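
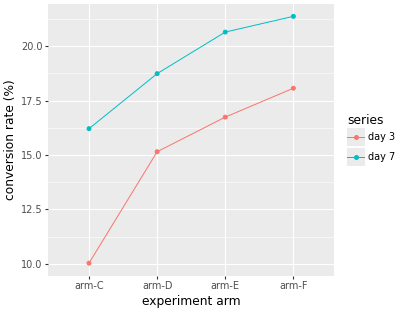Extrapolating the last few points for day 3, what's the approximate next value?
≈ 19.5

Last three: 15, 17, 18 → slope ≈ 1.5/step → next ≈ 19.5.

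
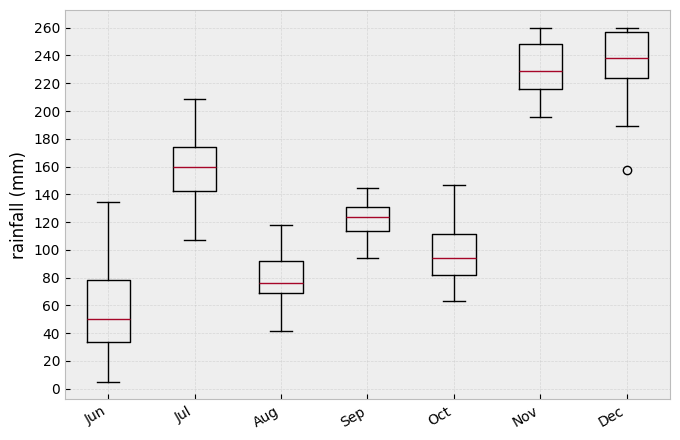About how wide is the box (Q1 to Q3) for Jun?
≈ 40

Q3 ≈ 80, Q1 ≈ 40; IQR ≈ 40.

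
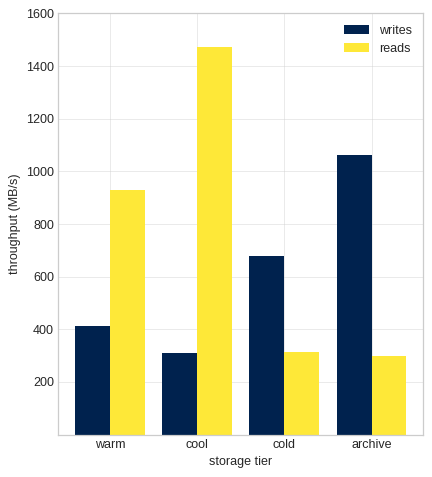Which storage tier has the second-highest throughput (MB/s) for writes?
Top 3 for writes: archive ≈ 1000, cold ≈ 600, warm ≈ 400.

cold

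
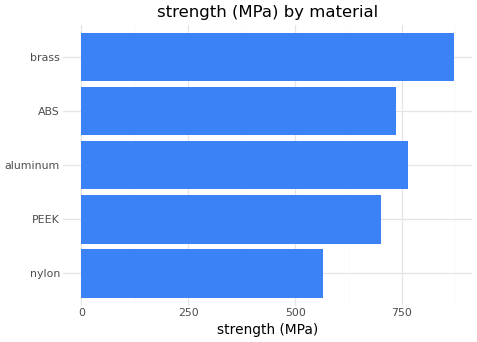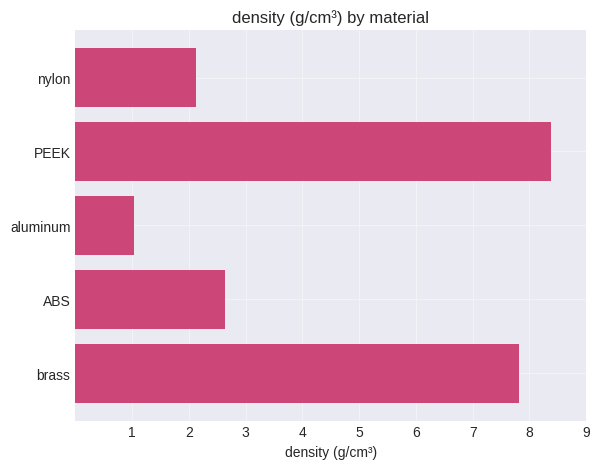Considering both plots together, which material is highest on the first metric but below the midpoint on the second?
Chart 2 median density (g/cm³) ≈ 3; below-median materials: nylon, aluminum. Among those, aluminum has the highest strength (MPa) (≈ 800).

aluminum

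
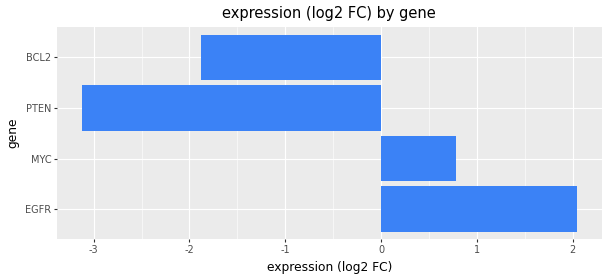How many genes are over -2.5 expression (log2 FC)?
3

Above -2.5: EGFR, MYC, BCL2.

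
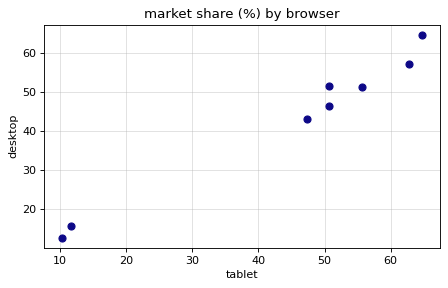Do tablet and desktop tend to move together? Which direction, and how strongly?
Points are positively correlated; strong (|r| ≈ 1.0).

positive, strong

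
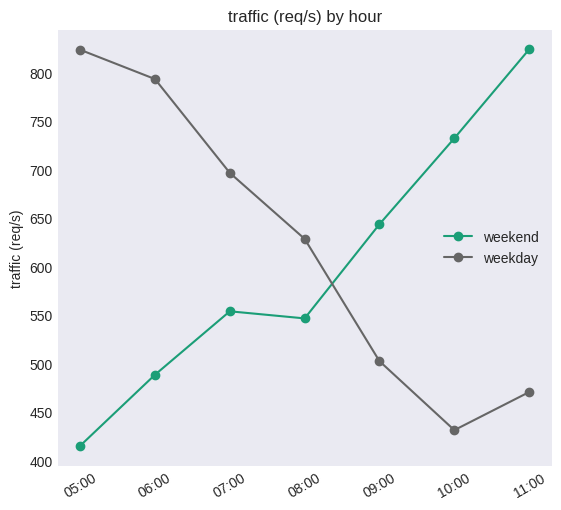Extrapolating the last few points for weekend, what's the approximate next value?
Last three: 650, 750, 800 → slope ≈ 75/step → next ≈ 875.

≈ 875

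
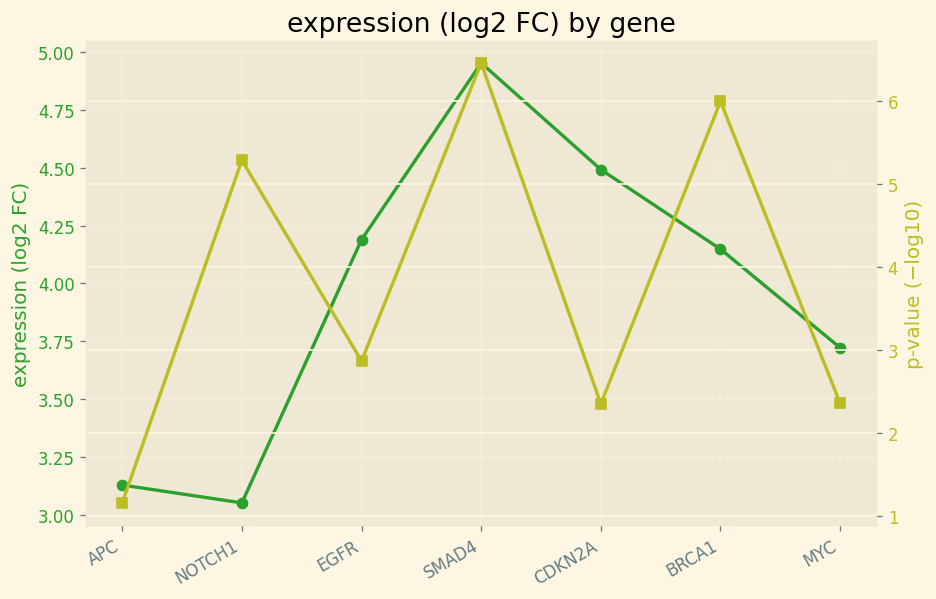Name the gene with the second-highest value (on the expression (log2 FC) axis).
Top 3 (on the expression (log2 FC) axis): SMAD4 ≈ 5.0, CDKN2A ≈ 4.4, EGFR ≈ 4.2.

CDKN2A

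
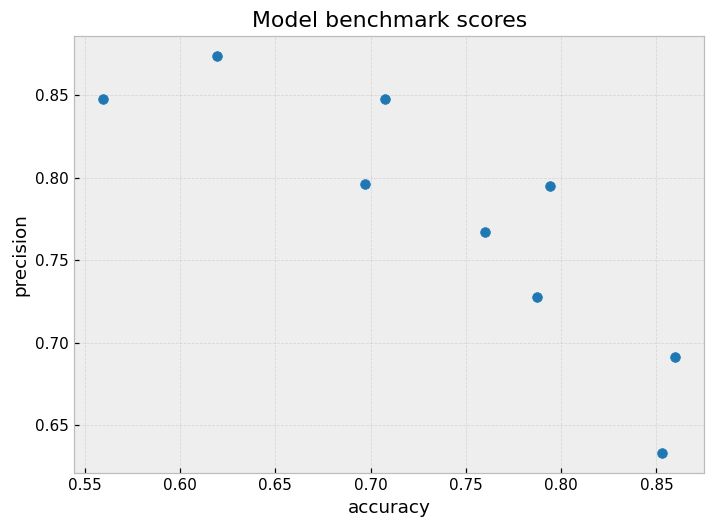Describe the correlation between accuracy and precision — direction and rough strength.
negative, strong

Points are negatively correlated; strong (|r| ≈ 0.9).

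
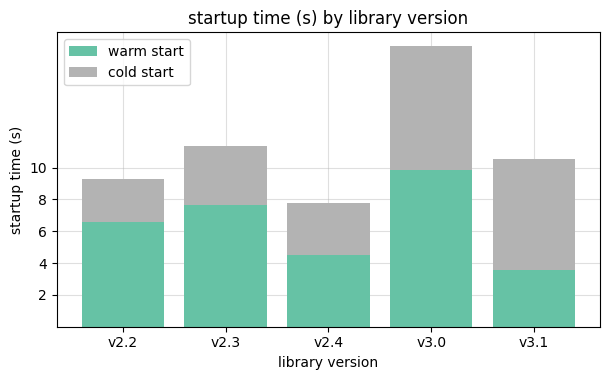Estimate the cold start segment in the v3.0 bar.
≈ 8

cold start top ≈ 18, bottom ≈ 10; segment ≈ 8.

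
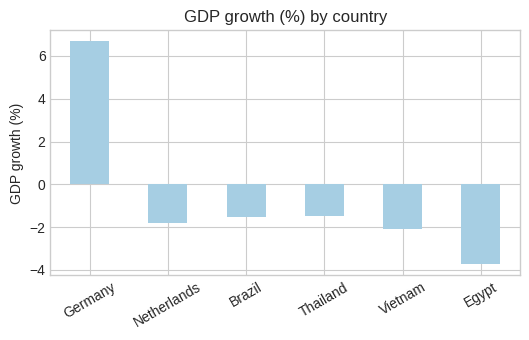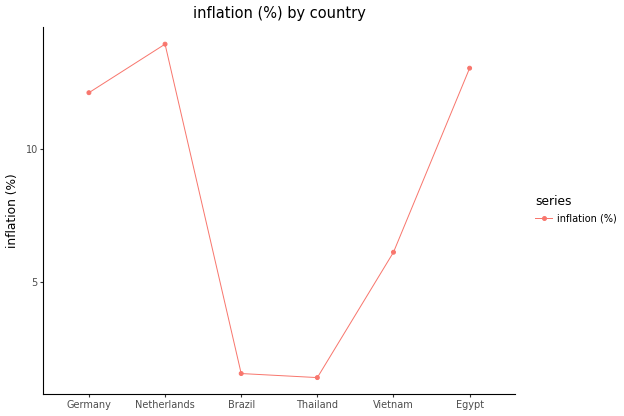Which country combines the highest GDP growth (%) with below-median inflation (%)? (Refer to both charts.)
Thailand

Chart 2 median inflation (%) ≈ 10; below-median countries: Brazil, Thailand, Vietnam. Among those, Thailand has the highest GDP growth (%) (≈ -1).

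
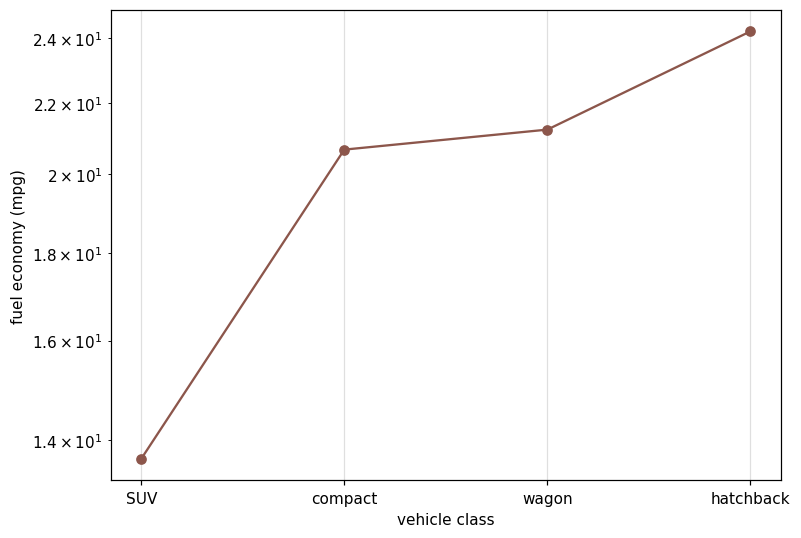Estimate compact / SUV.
≈ 1.5×

compact ≈ 21, SUV ≈ 14; 21/14 ≈ 1.5.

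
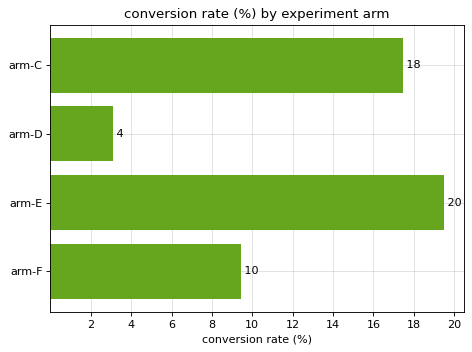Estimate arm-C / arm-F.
arm-C ≈ 18, arm-F ≈ 10; 18/10 ≈ 1.8.

≈ 1.8×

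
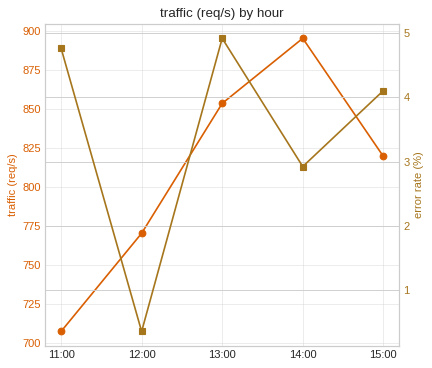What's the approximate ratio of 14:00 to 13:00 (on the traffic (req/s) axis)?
≈ 1.05×

14:00 ≈ 900, 13:00 ≈ 860; 900/860 ≈ 1.05.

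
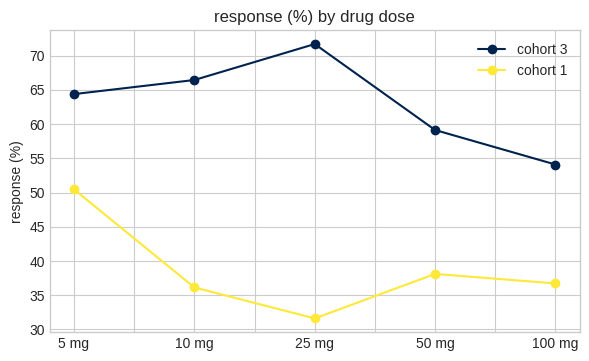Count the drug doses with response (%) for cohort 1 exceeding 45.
1

Above 45: 5 mg.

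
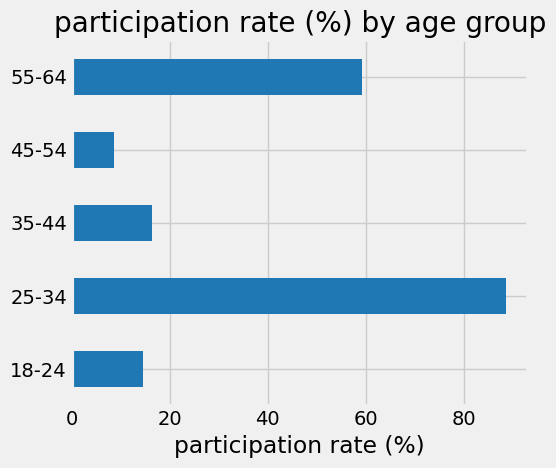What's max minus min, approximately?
≈ 80

Max 25-34 ≈ 90, min 45-54 ≈ 10; range ≈ 80.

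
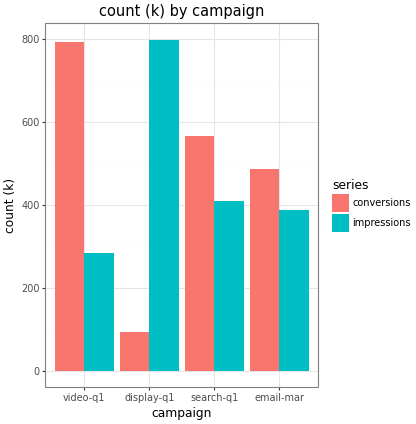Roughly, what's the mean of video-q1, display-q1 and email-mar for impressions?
(300 + 800 + 400) / 3 ≈ 500.

≈ 500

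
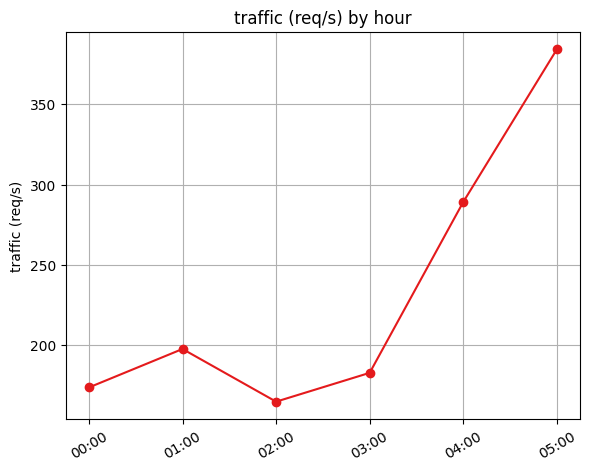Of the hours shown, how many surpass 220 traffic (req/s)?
2

Above 220: 04:00, 05:00.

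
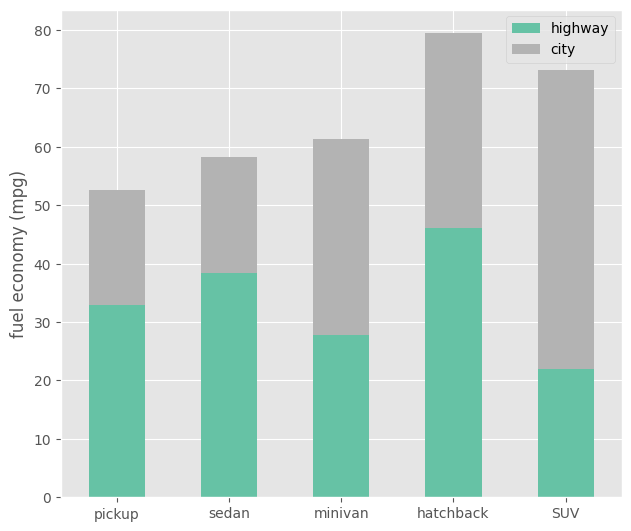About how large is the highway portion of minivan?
highway top ≈ 30, bottom ≈ 0; segment ≈ 30.

≈ 30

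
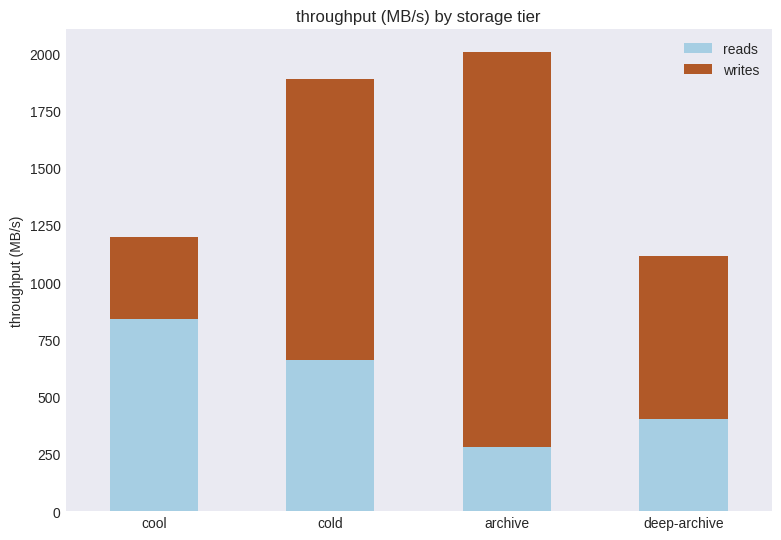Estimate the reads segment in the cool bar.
≈ 800

reads top ≈ 800, bottom ≈ 0; segment ≈ 800.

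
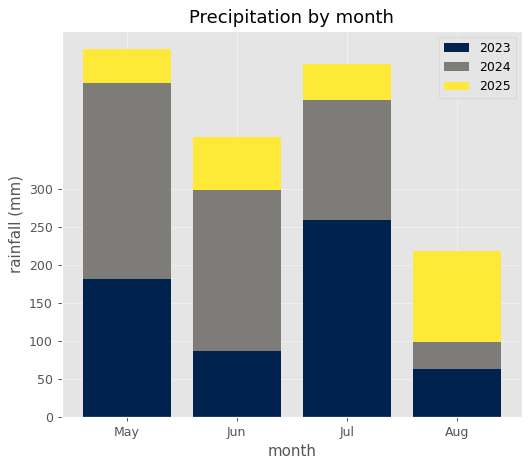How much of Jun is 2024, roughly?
≈ 200

2024 top ≈ 300, bottom ≈ 100; segment ≈ 200.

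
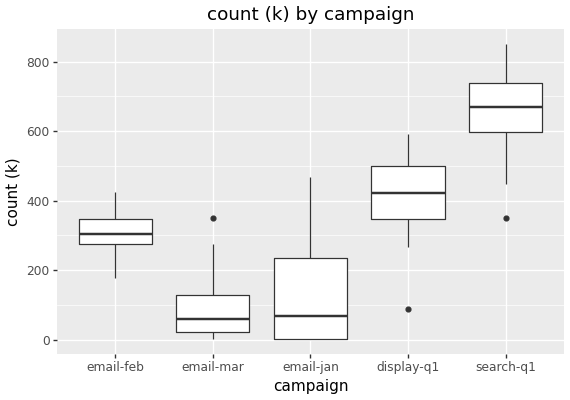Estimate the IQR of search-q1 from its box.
Q3 ≈ 750, Q1 ≈ 600; IQR ≈ 150.

≈ 150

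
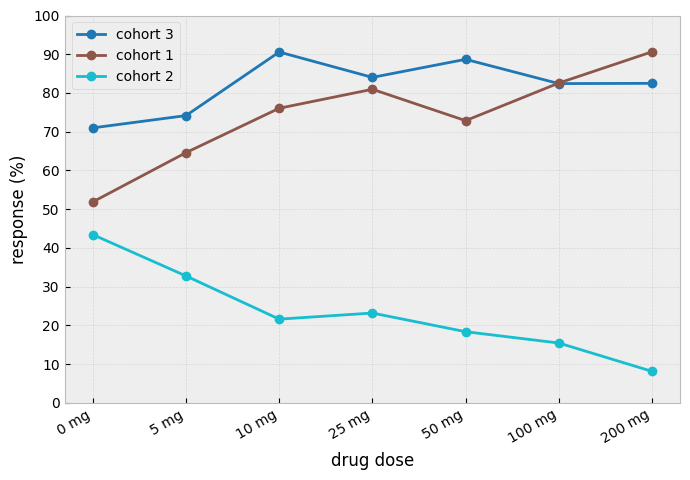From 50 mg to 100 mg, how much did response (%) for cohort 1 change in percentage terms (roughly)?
≈ +14.3%

50 mg ≈ 70, 100 mg ≈ 80; (80 − 70) / 70 ≈ +14.3%.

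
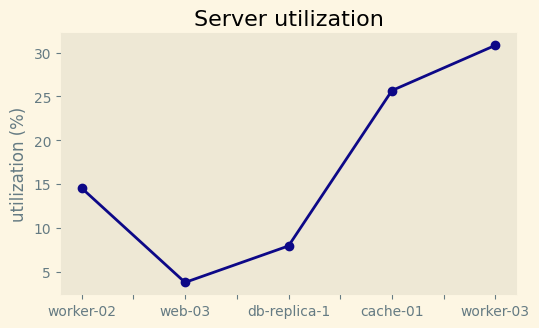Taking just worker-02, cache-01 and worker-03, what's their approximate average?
(15 + 25 + 30) / 3 ≈ 23.

≈ 23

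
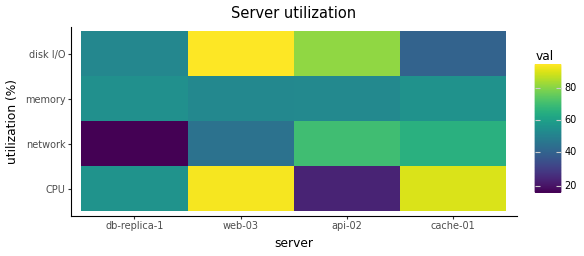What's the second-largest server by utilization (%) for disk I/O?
api-02

Top 3 for disk I/O: web-03 ≈ 90, api-02 ≈ 80, db-replica-1 ≈ 50.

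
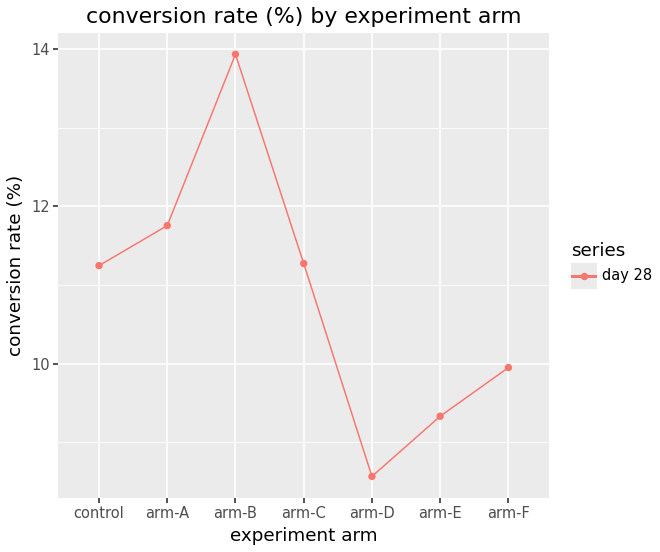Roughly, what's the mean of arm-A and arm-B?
(12.0 + 14.0) / 2 ≈ 13.

≈ 13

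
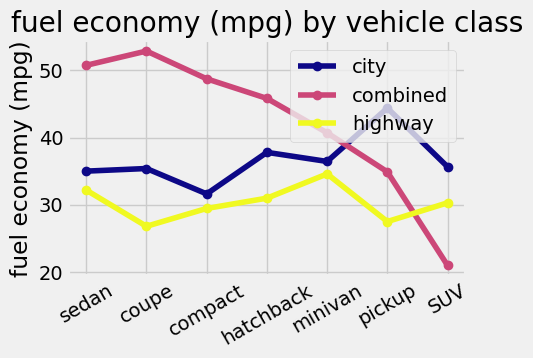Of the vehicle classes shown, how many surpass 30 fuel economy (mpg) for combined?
Above 30: sedan, coupe, compact, hatchback, minivan, pickup.

6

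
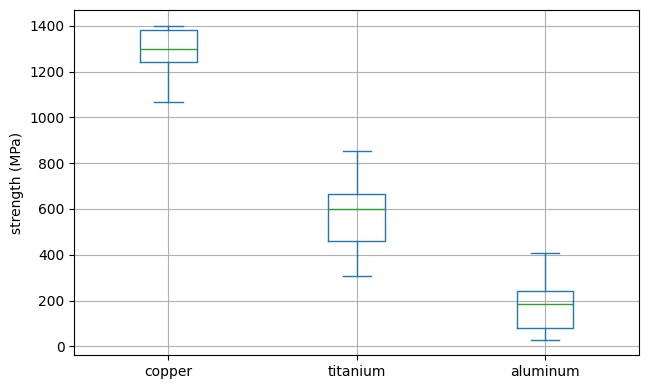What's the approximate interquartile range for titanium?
Q3 ≈ 700, Q1 ≈ 500; IQR ≈ 200.

≈ 200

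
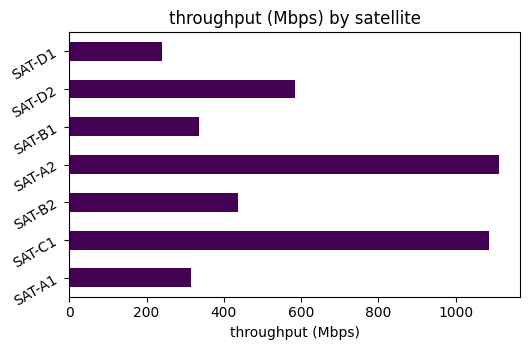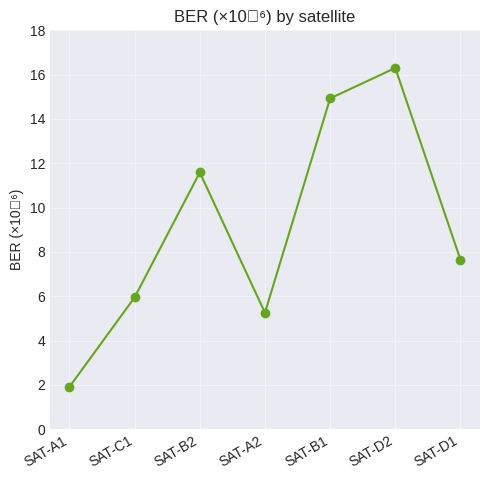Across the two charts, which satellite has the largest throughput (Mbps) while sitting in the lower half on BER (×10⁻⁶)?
Chart 2 median BER (×10⁻⁶) ≈ 8; below-median satellites: SAT-A1, SAT-C1, SAT-A2. Among those, SAT-A2 has the highest throughput (Mbps) (≈ 1200).

SAT-A2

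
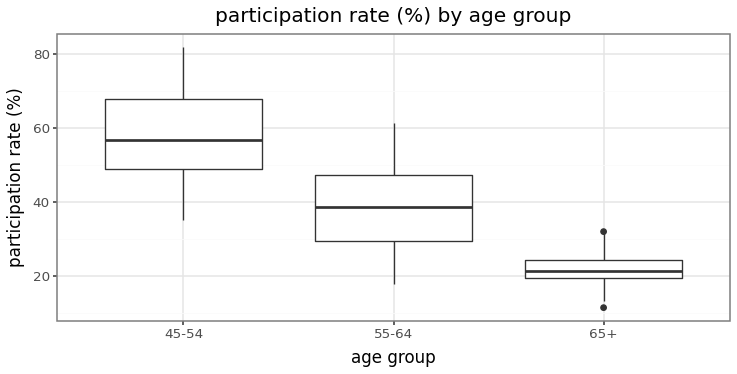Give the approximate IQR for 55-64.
Q3 ≈ 45, Q1 ≈ 30; IQR ≈ 15.

≈ 15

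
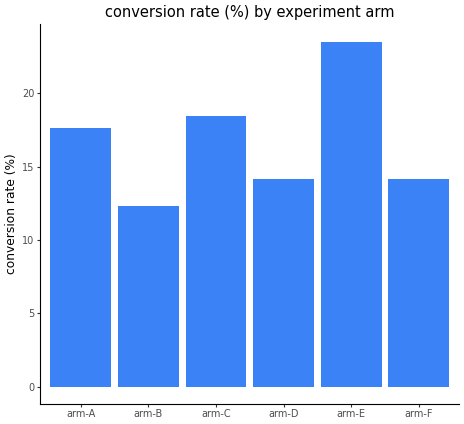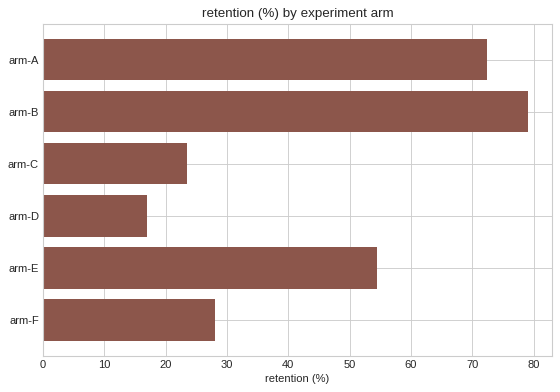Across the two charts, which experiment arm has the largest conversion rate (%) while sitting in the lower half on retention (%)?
arm-C

Chart 2 median retention (%) ≈ 40; below-median experiment arms: arm-C, arm-D, arm-F. Among those, arm-C has the highest conversion rate (%) (≈ 20).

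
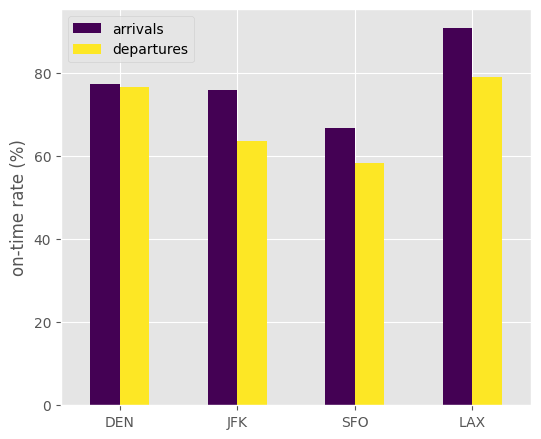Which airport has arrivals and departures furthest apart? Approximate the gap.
JFK, ≈ 20 %

JFK: arrivals ≈ 80, departures ≈ 60 → gap ≈ 20. Next-largest (LAX) is only ≈ 10.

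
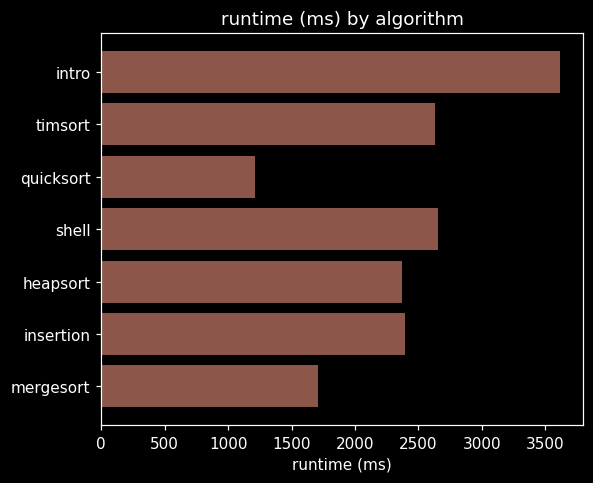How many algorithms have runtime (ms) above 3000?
1

Above 3000: intro.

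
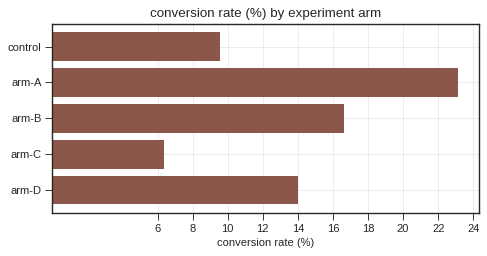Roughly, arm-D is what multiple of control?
arm-D ≈ 14, control ≈ 10; 14/10 ≈ 1.4.

≈ 1.4×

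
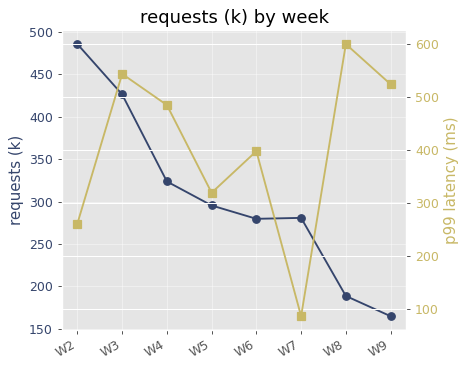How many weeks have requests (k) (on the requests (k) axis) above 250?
6

Above 250: W2, W3, W4, W5, W6, W7.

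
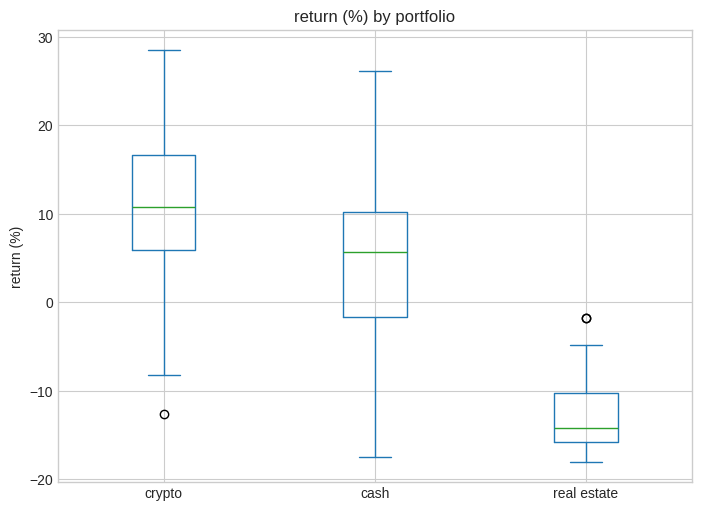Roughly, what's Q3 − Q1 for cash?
Q3 ≈ 10, Q1 ≈ 0; IQR ≈ 10.

≈ 10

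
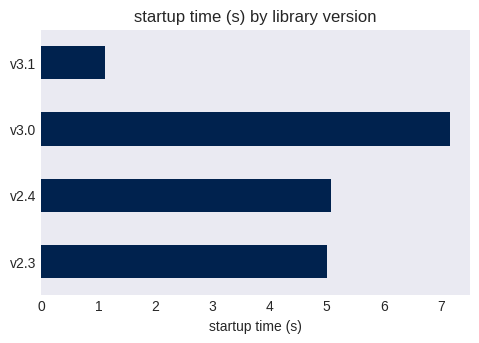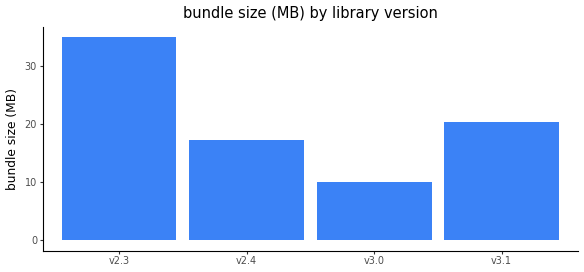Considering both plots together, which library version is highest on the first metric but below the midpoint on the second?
v3.0

Chart 2 median bundle size (MB) ≈ 20; below-median library versions: v2.4, v3.0. Among those, v3.0 has the highest startup time (s) (≈ 7).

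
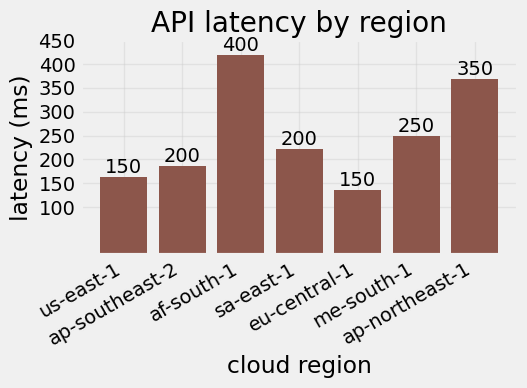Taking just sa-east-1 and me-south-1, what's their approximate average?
(200 + 250) / 2 ≈ 225.

≈ 225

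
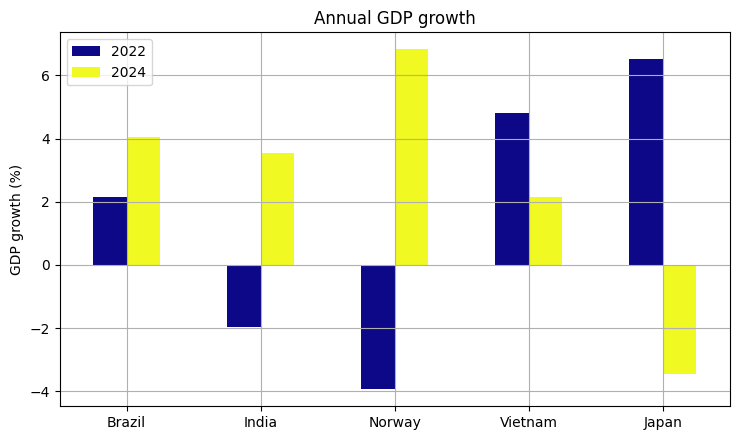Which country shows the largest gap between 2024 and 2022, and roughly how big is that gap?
Norway, ≈ 11 %

Norway: 2024 ≈ 7, 2022 ≈ -4 → gap ≈ 11. Next-largest (Japan) is only ≈ 10.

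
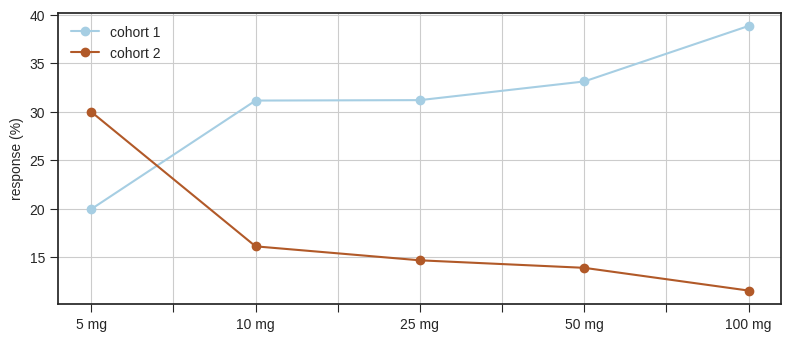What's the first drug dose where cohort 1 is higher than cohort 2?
10 mg

5 mg: cohort 1 ≈ 20 vs cohort 2 ≈ 30 (not yet); 10 mg: cohort 1 ≈ 30 vs cohort 2 ≈ 15 (first crossover).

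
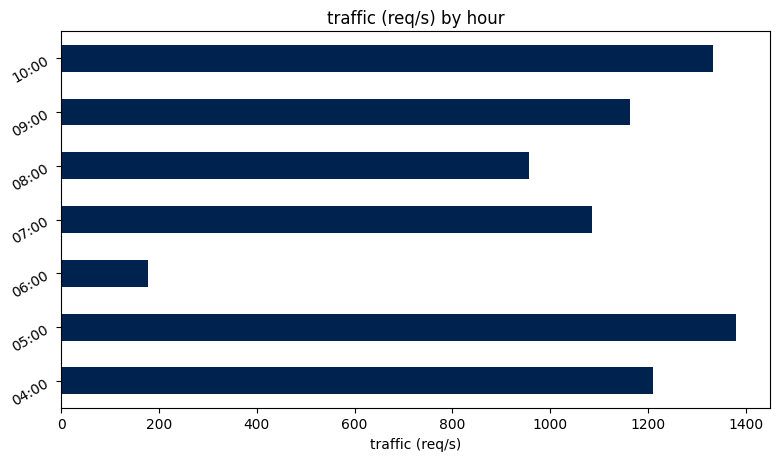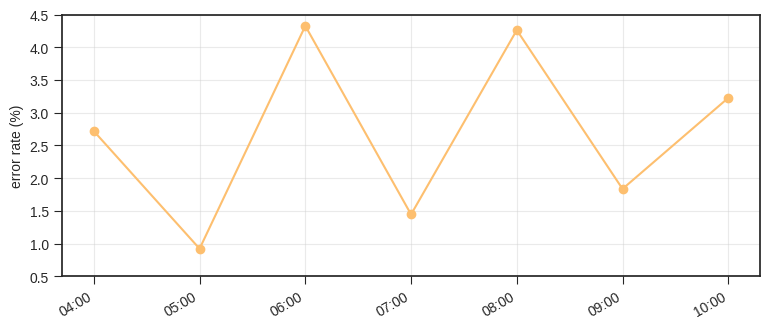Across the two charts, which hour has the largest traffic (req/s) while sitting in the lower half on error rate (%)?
05:00

Chart 2 median error rate (%) ≈ 2.5; below-median hours: 05:00, 07:00, 09:00. Among those, 05:00 has the highest traffic (req/s) (≈ 1400).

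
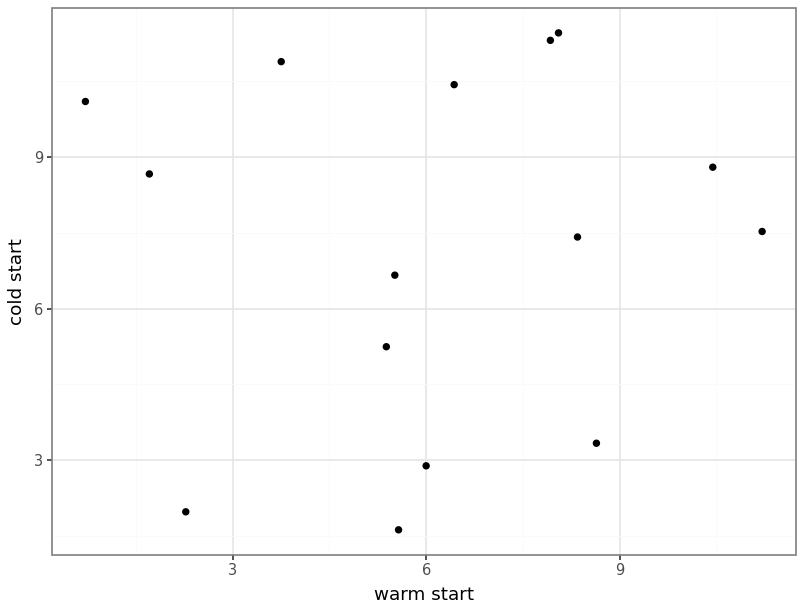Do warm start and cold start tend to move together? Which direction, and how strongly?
no clear correlation

Points are roughly uncorrelated; weak (|r| ≈ 0.1).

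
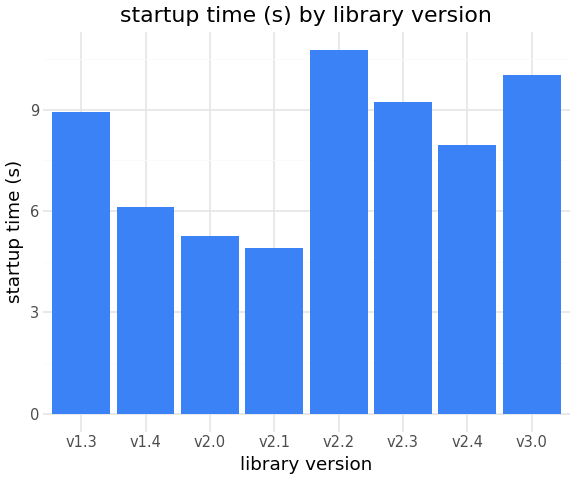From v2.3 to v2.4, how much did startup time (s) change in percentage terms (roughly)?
v2.3 ≈ 9, v2.4 ≈ 8; (8 − 9) / 9 ≈ -11.1%.

≈ -11.1%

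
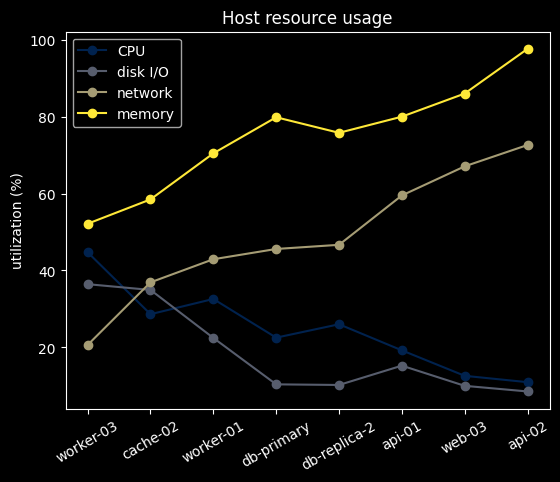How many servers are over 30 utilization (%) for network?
Above 30: cache-02, worker-01, db-primary, db-replica-2, api-01, web-03, api-02.

7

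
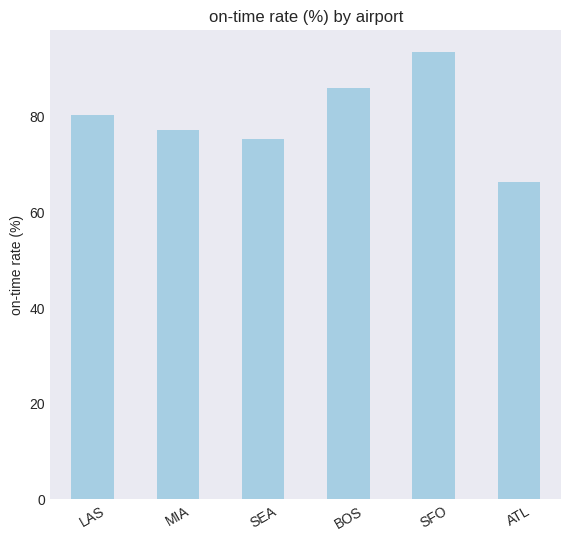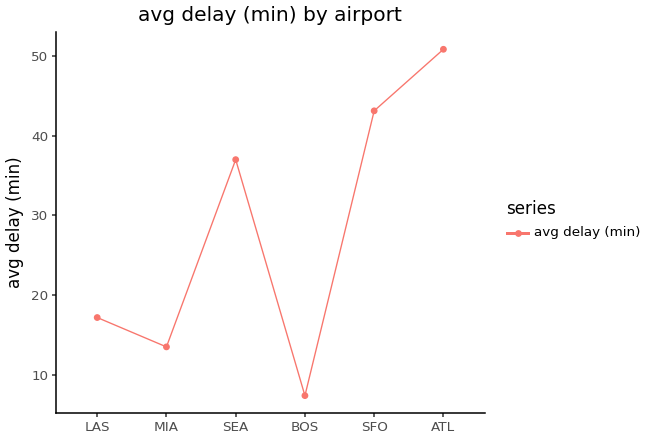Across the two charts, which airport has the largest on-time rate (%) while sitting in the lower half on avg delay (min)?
Chart 2 median avg delay (min) ≈ 25; below-median airports: LAS, MIA, BOS. Among those, BOS has the highest on-time rate (%) (≈ 90).

BOS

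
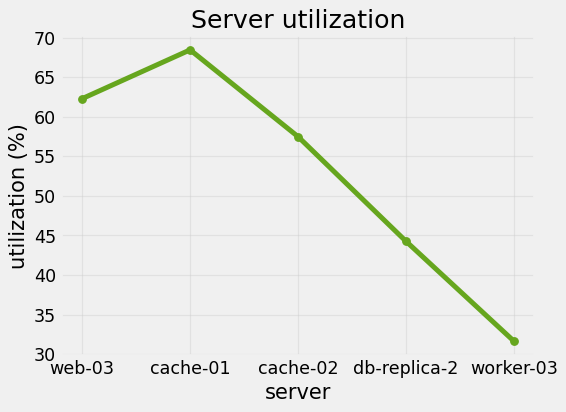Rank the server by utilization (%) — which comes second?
Top 3: cache-01 ≈ 70, web-03 ≈ 60, cache-02 ≈ 55.

web-03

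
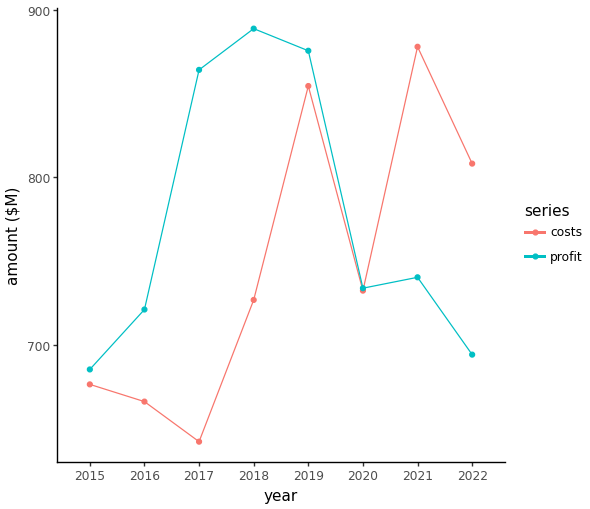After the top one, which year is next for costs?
Top 3 for costs: 2021 ≈ 875, 2019 ≈ 850, 2022 ≈ 800.

2019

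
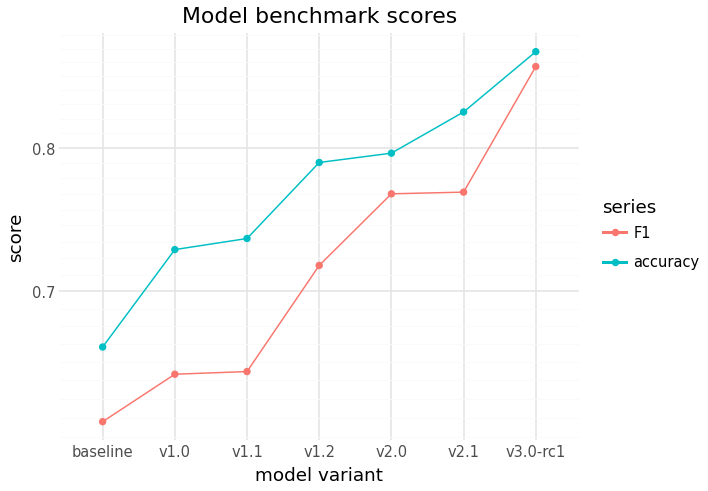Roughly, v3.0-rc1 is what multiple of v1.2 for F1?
v3.0-rc1 ≈ 0.85, v1.2 ≈ 0.70; 0.85/0.70 ≈ 1.21.

≈ 1.21×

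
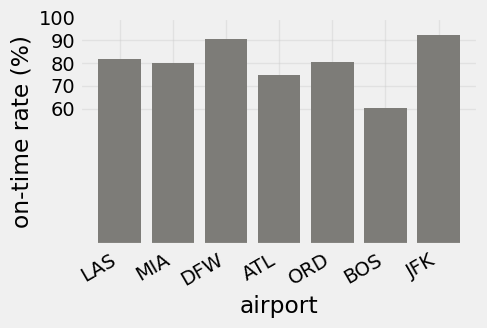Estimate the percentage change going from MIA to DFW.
≈ +12.5%

MIA ≈ 80, DFW ≈ 90; (90 − 80) / 80 ≈ +12.5%.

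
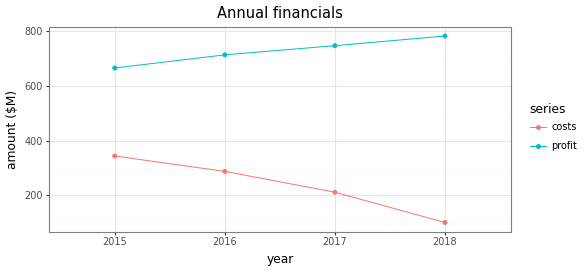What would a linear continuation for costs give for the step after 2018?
Last three: 300, 200, 100 → slope ≈ -100/step → next ≈ 0.

≈ 0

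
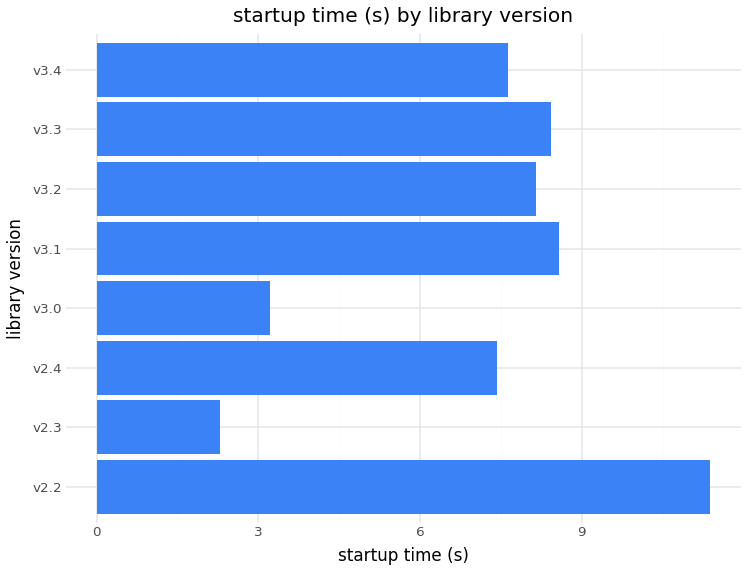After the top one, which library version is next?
v3.1

Top 3: v2.2 ≈ 11, v3.1 ≈ 9, v3.3 ≈ 8.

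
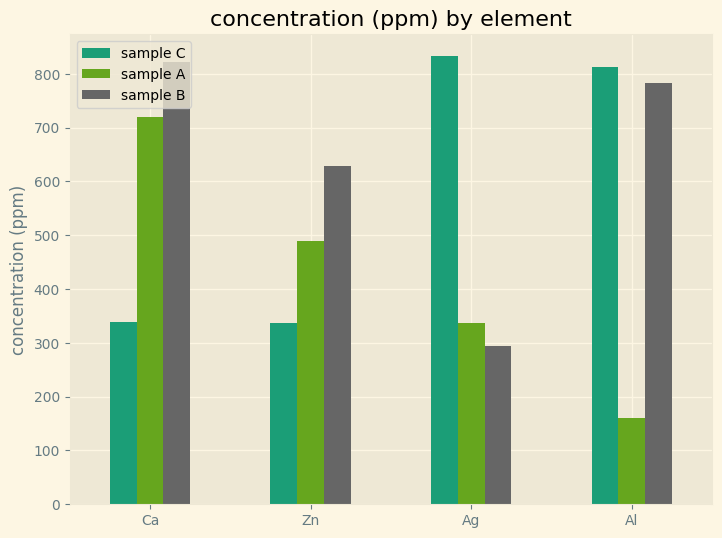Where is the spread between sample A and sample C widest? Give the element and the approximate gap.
Al: sample A ≈ 200, sample C ≈ 800 → gap ≈ 600. Next-largest (Ag) is only ≈ 500.

Al, ≈ 600 ppm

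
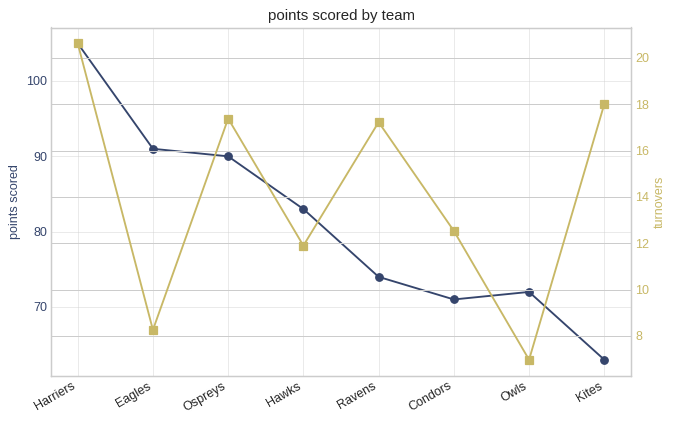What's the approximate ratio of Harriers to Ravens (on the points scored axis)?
Harriers ≈ 105, Ravens ≈ 75; 105/75 ≈ 1.4.

≈ 1.4×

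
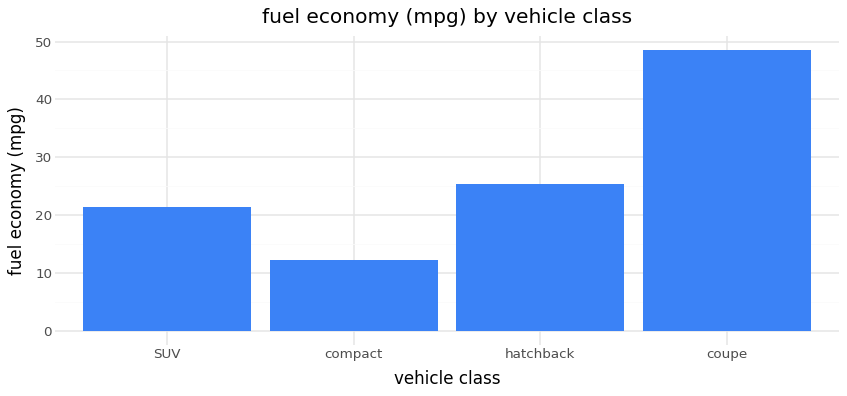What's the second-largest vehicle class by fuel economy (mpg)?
Top 3: coupe ≈ 50, hatchback ≈ 25, SUV ≈ 20.

hatchback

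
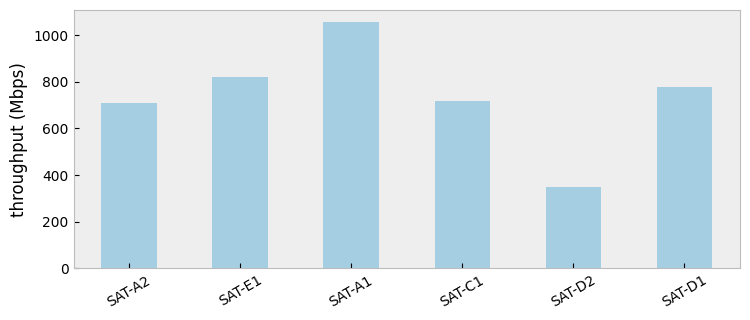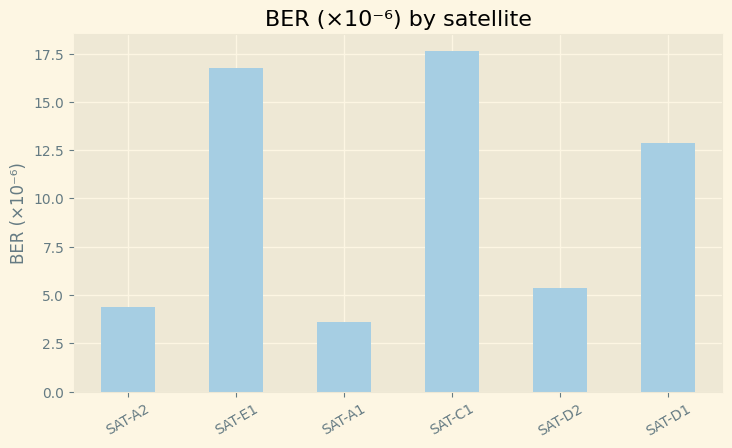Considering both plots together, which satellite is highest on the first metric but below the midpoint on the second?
SAT-A1

Chart 2 median BER (×10⁻⁶) ≈ 10; below-median satellites: SAT-A2, SAT-A1, SAT-D2. Among those, SAT-A1 has the highest throughput (Mbps) (≈ 1100).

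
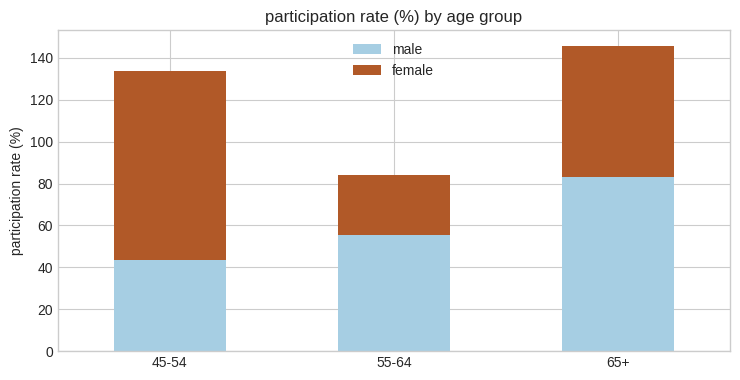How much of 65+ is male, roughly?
≈ 80

male top ≈ 80, bottom ≈ 0; segment ≈ 80.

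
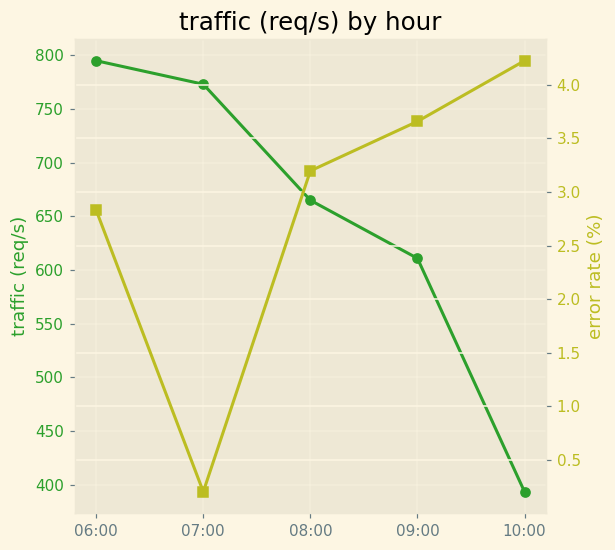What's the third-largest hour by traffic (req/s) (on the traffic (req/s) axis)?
08:00

Top 4 (on the traffic (req/s) axis): 06:00 ≈ 800, 07:00 ≈ 750, 08:00 ≈ 650, 09:00 ≈ 600.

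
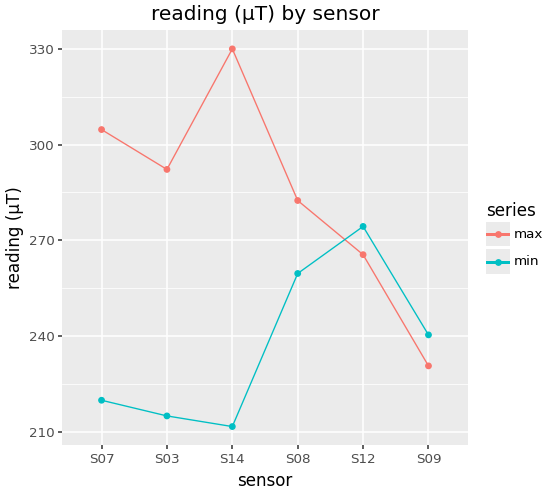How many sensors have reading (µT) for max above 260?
5

Above 260: S07, S03, S14, S08, S12.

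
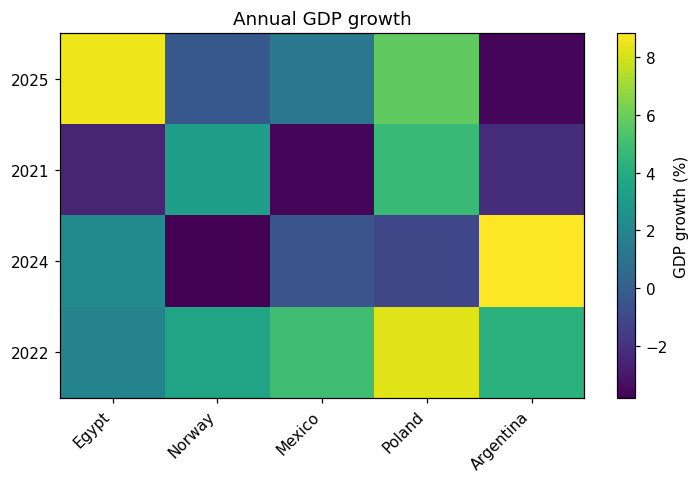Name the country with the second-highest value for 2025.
Top 3 for 2025: Egypt ≈ 8, Poland ≈ 6, Mexico ≈ 2.

Poland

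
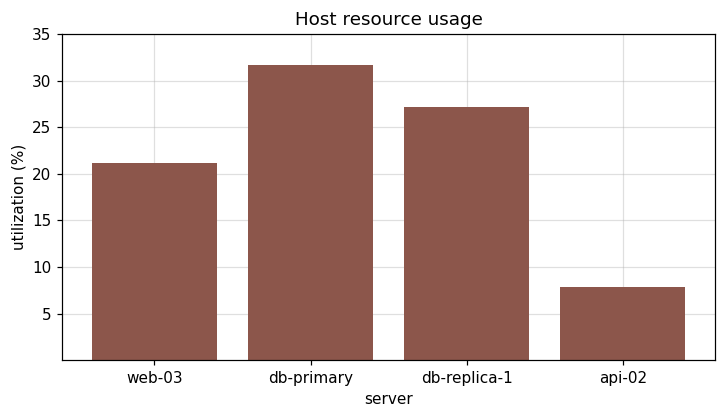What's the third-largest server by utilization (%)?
Top 4: db-primary ≈ 30, db-replica-1 ≈ 25, web-03 ≈ 20, api-02 ≈ 10.

web-03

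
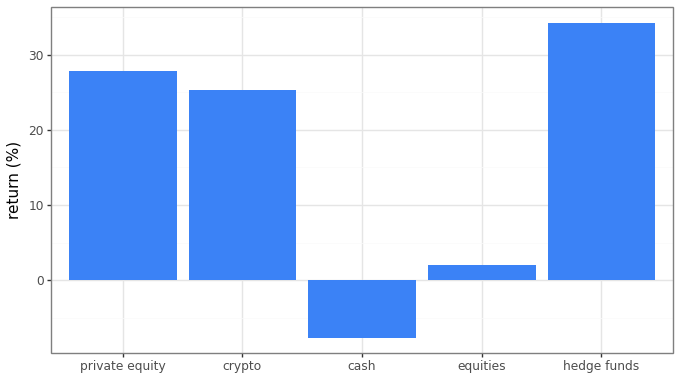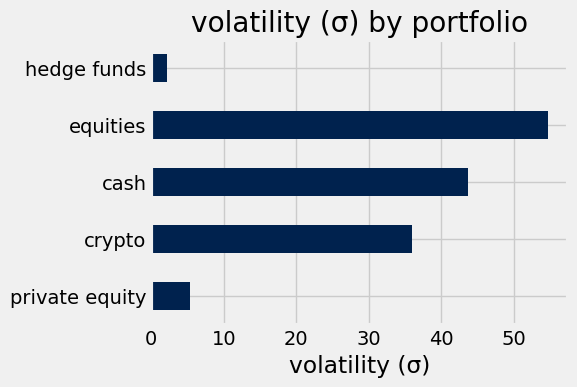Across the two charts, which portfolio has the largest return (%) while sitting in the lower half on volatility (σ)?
hedge funds

Chart 2 median volatility (σ) ≈ 40; below-median portfolios: private equity, hedge funds. Among those, hedge funds has the highest return (%) (≈ 35).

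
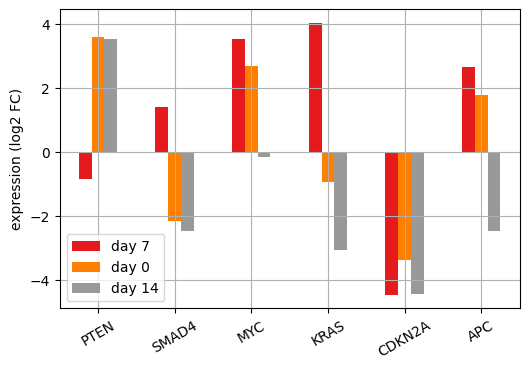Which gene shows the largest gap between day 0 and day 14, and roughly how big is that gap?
APC, ≈ 4 log2 FC

APC: day 0 ≈ 2, day 14 ≈ -2 → gap ≈ 4. Next-largest (MYC) is only ≈ 3.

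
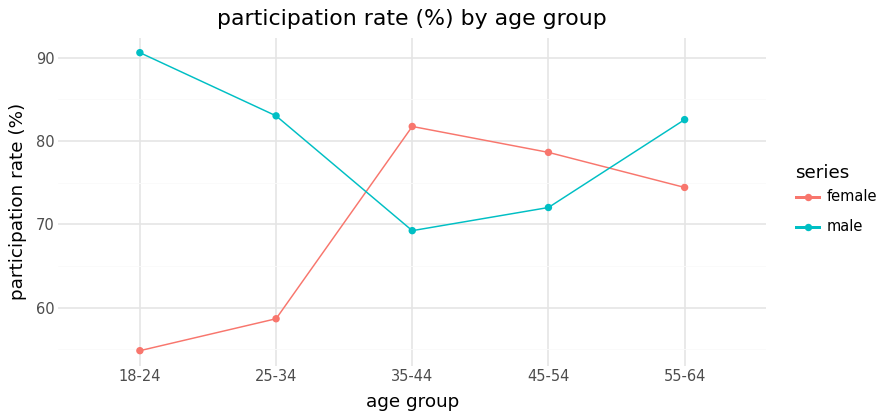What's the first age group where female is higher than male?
35-44

25-34: female ≈ 60 vs male ≈ 85 (not yet); 35-44: female ≈ 80 vs male ≈ 70 (first crossover).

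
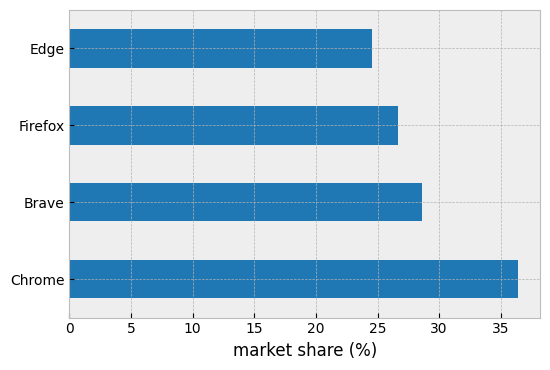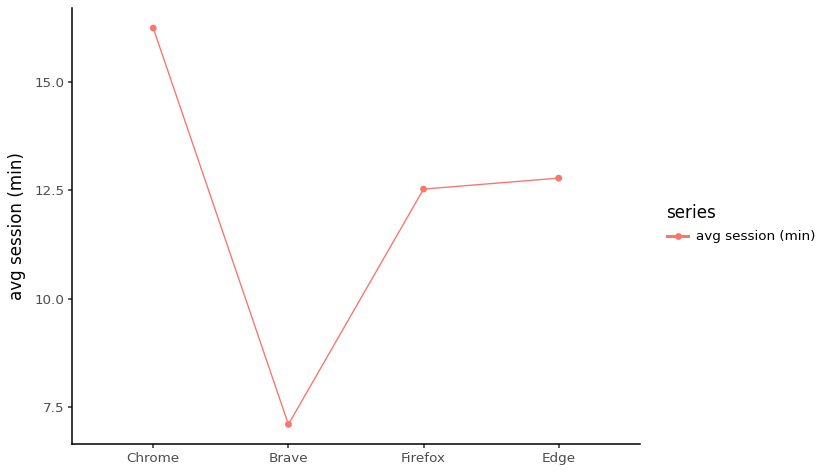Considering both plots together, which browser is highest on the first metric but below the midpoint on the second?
Brave

Chart 2 median avg session (min) ≈ 12; below-median browsers: Brave, Firefox. Among those, Brave has the highest market share (%) (≈ 30).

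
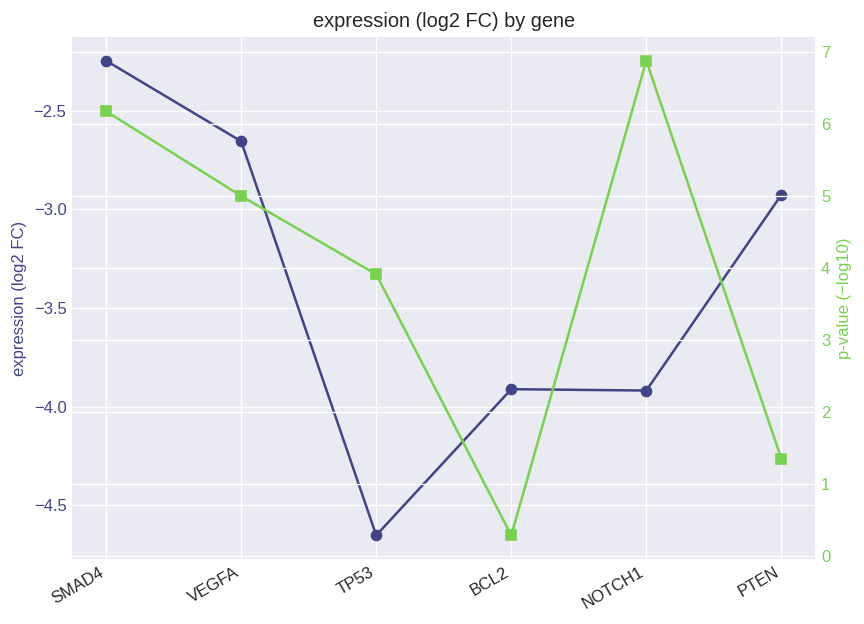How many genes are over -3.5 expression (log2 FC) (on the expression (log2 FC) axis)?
3

Above -3.5: SMAD4, VEGFA, PTEN.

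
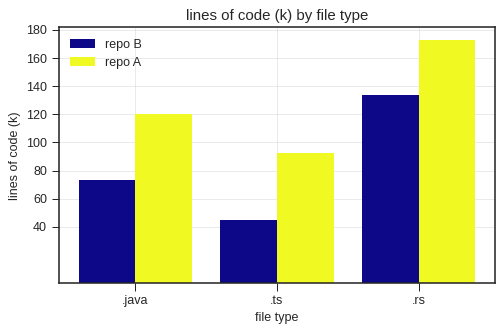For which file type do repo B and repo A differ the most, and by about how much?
.ts: repo B ≈ 40, repo A ≈ 100 → gap ≈ 60. Next-largest (.java) is only ≈ 40.

.ts, ≈ 60 k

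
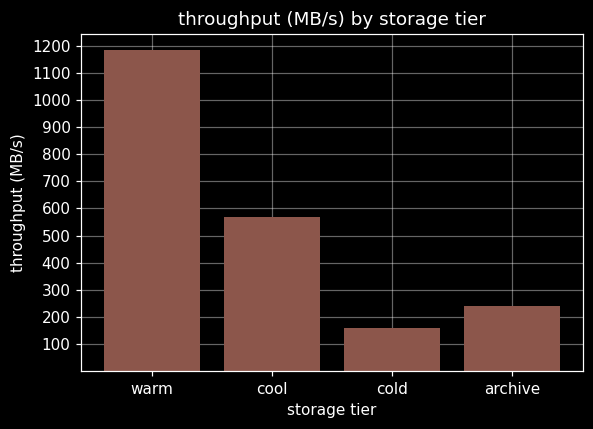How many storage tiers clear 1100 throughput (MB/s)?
Above 1100: warm.

1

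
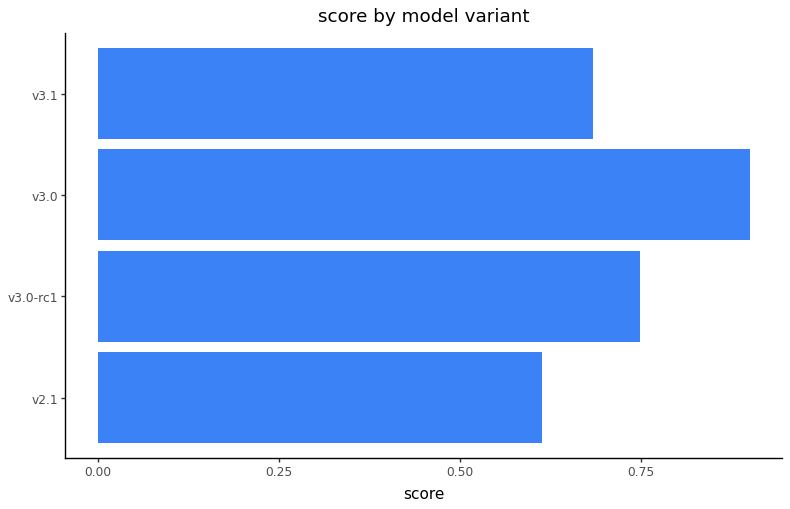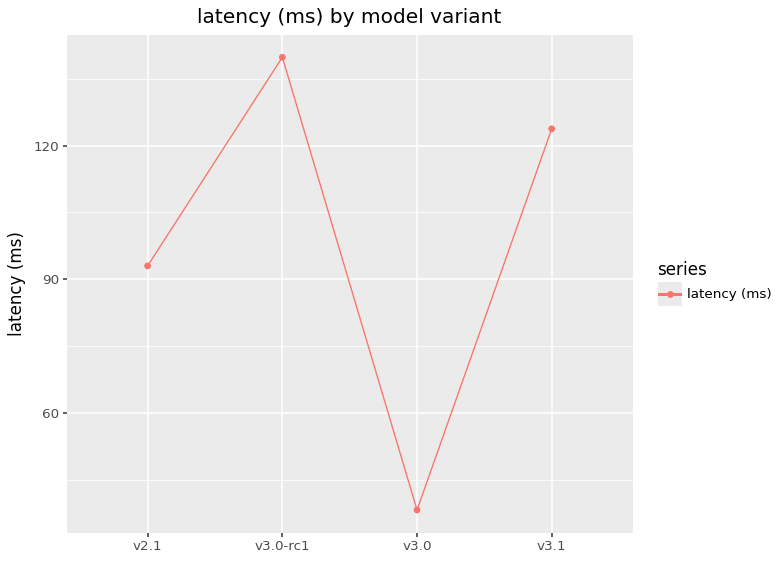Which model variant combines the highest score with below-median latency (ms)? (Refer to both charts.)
Chart 2 median latency (ms) ≈ 100; below-median model variants: v2.1, v3.0. Among those, v3.0 has the highest score (≈ 0.9).

v3.0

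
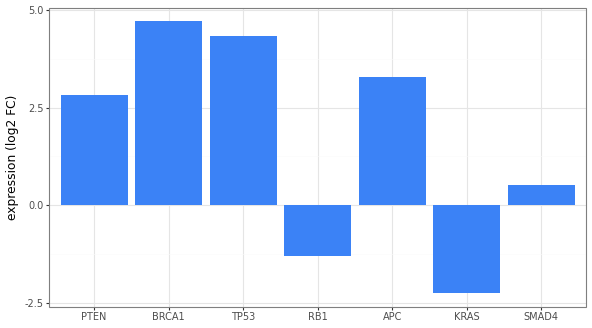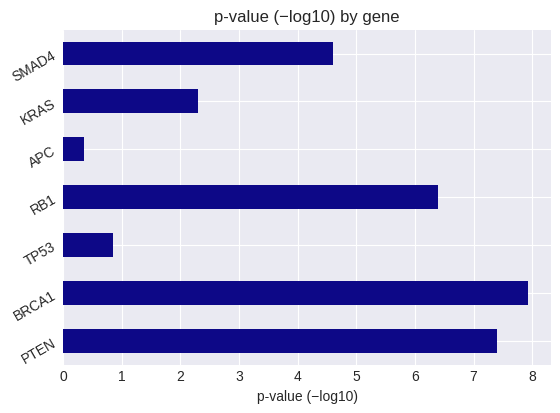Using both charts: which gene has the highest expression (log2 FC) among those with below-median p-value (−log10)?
Chart 2 median p-value (−log10) ≈ 5; below-median genes: TP53, APC, KRAS. Among those, TP53 has the highest expression (log2 FC) (≈ 4.5).

TP53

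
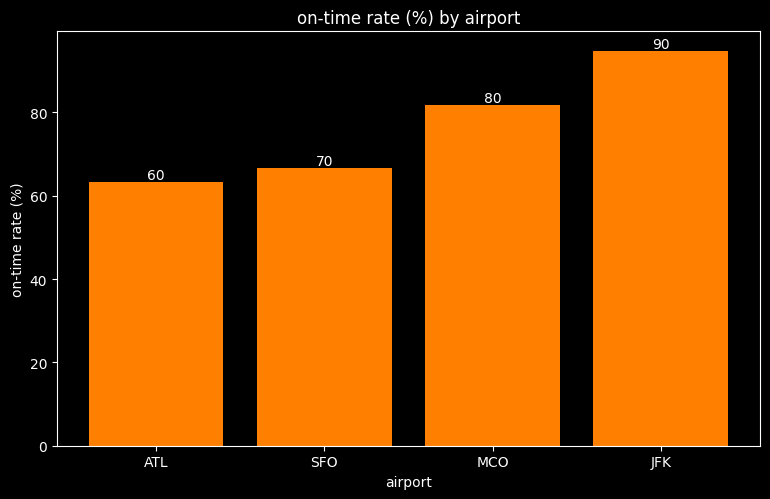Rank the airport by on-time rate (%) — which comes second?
MCO

Top 3: JFK ≈ 90, MCO ≈ 80, SFO ≈ 70.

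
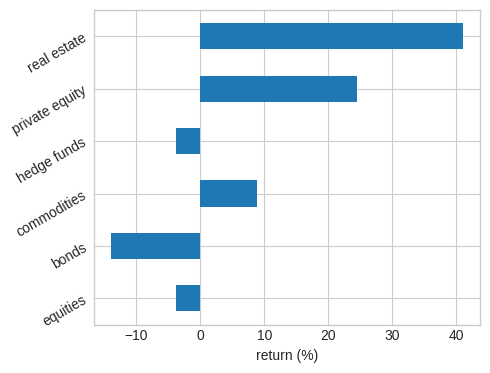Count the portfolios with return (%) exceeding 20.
Above 20: private equity, real estate.

2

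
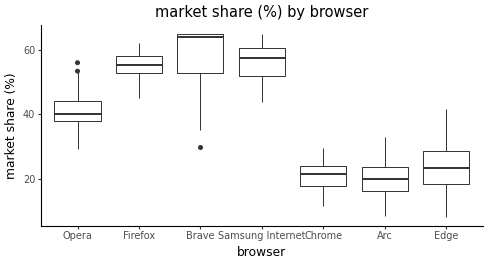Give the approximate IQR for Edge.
≈ 10

Q3 ≈ 30, Q1 ≈ 20; IQR ≈ 10.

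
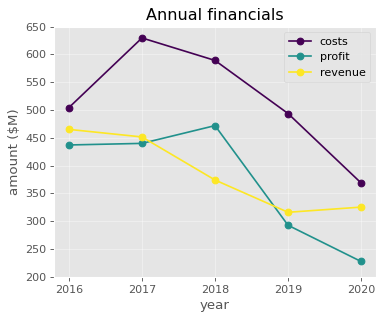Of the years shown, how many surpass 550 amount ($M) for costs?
2

Above 550: 2017, 2018.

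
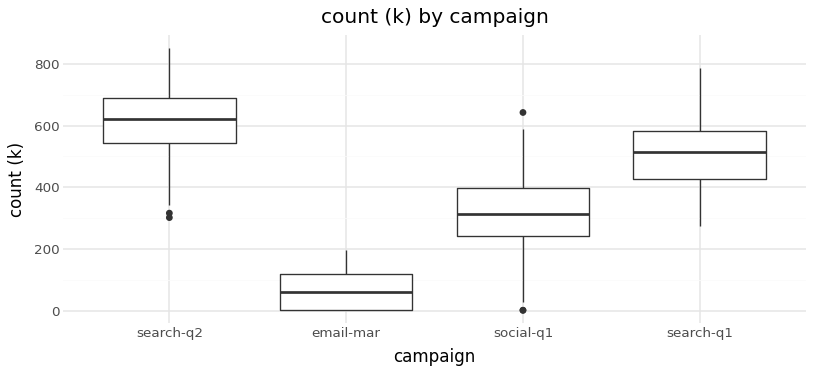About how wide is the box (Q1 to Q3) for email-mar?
≈ 100

Q3 ≈ 100, Q1 ≈ 0; IQR ≈ 100.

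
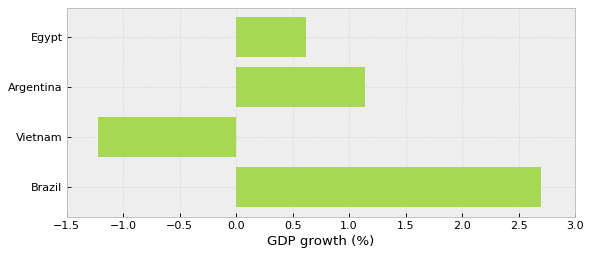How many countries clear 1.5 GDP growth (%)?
1

Above 1.5: Brazil.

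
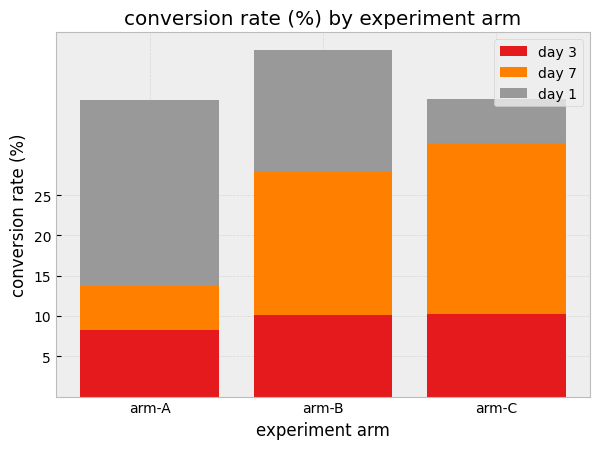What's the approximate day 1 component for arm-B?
day 1 top ≈ 45, bottom ≈ 30; segment ≈ 15.

≈ 15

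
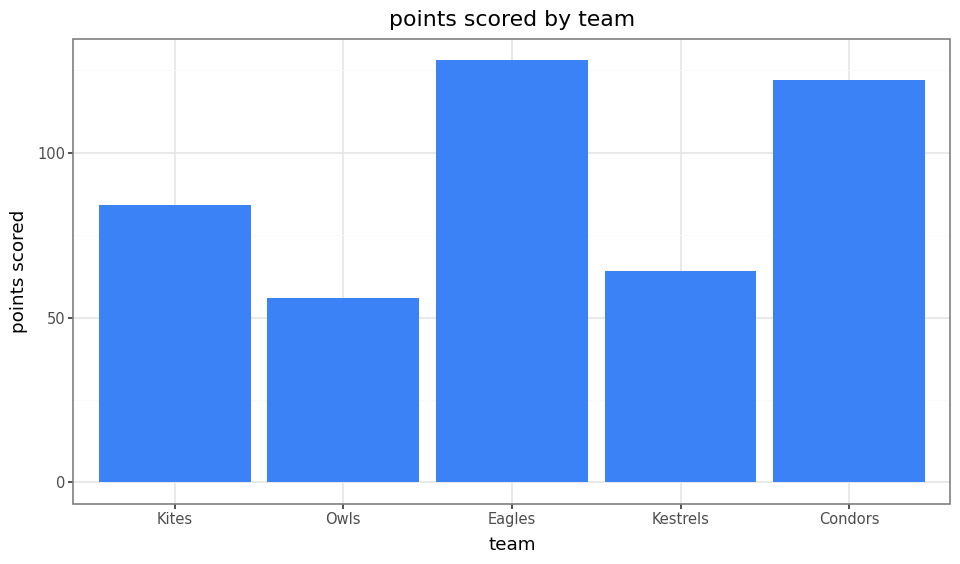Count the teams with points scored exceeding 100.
2

Above 100: Eagles, Condors.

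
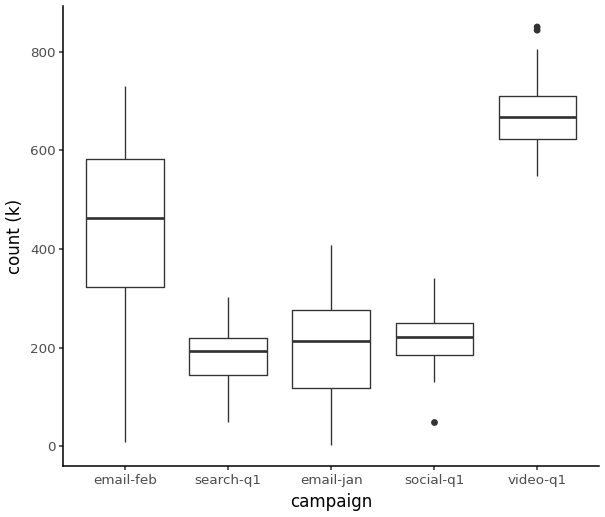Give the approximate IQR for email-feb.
≈ 300

Q3 ≈ 600, Q1 ≈ 300; IQR ≈ 300.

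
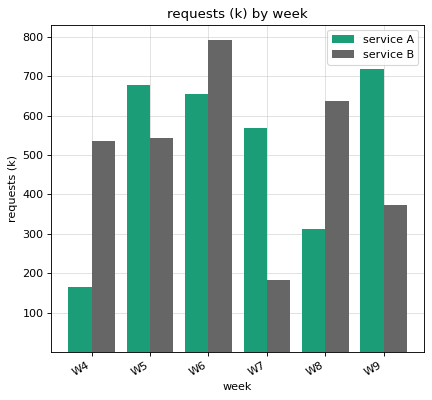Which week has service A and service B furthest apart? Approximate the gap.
W7, ≈ 400 k

W7: service A ≈ 600, service B ≈ 200 → gap ≈ 400. Next-largest (W4) is only ≈ 300.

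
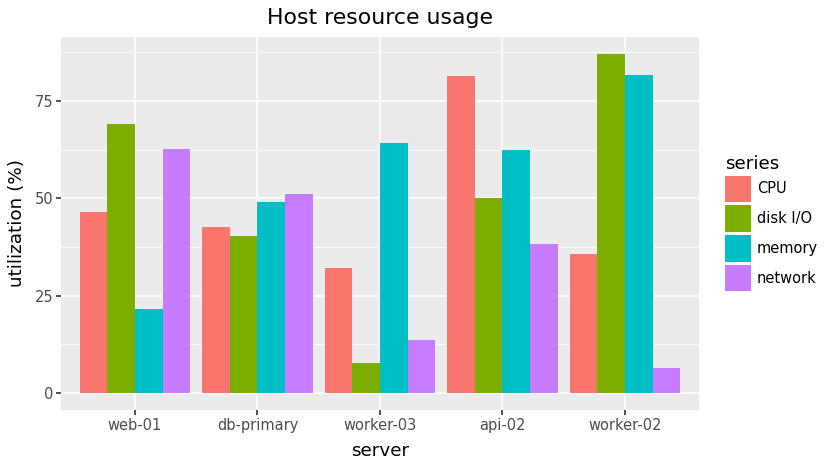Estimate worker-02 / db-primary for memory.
≈ 1.6×

worker-02 ≈ 80, db-primary ≈ 50; 80/50 ≈ 1.6.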